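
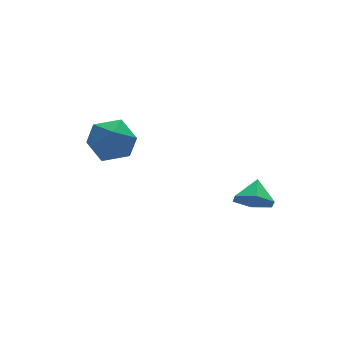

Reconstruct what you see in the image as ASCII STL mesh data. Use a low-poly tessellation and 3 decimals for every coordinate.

solid 
facet normal -0.493 0.832 0.256
outer loop
vertex -2.224 4.074 3.576
vertex -1.972 3.858 4.761
vertex -1.197 4.527 4.08
endloop
endfacet
facet normal -0.204 0.897 -0.392
outer loop
vertex -2.224 4.074 3.576
vertex -1.197 4.527 4.08
vertex -1.166 4.041 2.95
endloop
endfacet
facet normal -0.463 0.375 -0.803
outer loop
vertex -2.224 4.074 3.576
vertex -1.166 4.041 2.95
vertex -1.922 3.07 2.933
endloop
endfacet
facet normal -0.913 -0.014 -0.408
outer loop
vertex -2.224 4.074 3.576
vertex -1.922 3.07 2.933
vertex -2.42 2.957 4.052
endloop
endfacet
facet normal -0.931 0.269 0.247
outer loop
vertex -2.224 4.074 3.576
vertex -2.42 2.957 4.052
vertex -1.972 3.858 4.761
endloop
endfacet
facet normal 0.501 0.800 -0.330
outer loop
vertex -1.166 4.041 2.95
vertex -1.197 4.527 4.08
vertex -0.26 3.803 3.748
endloop
endfacet
facet normal 0.033 0.694 0.719
outer loop
vertex -1.197 4.527 4.08
vertex -1.972 3.858 4.761
vertex -0.758 3.69 4.867
endloop
endfacet
facet normal -0.677 -0.217 0.704
outer loop
vertex -1.972 3.858 4.761
vertex -2.42 2.957 4.052
vertex -1.514 2.719 4.85
endloop
endfacet
facet normal -0.647 -0.674 -0.356
outer loop
vertex -2.42 2.957 4.052
vertex -1.922 3.07 2.933
vertex -1.483 2.233 3.72
endloop
endfacet
facet normal 0.081 -0.045 -0.996
outer loop
vertex -1.922 3.07 2.933
vertex -1.166 4.041 2.95
vertex -0.708 2.902 3.039
endloop
endfacet
facet normal 0.913 0.014 0.408
outer loop
vertex -0.456 2.686 4.224
vertex -0.26 3.803 3.748
vertex -0.758 3.69 4.867
endloop
endfacet
facet normal 0.463 -0.375 0.803
outer loop
vertex -0.456 2.686 4.224
vertex -0.758 3.69 4.867
vertex -1.514 2.719 4.85
endloop
endfacet
facet normal 0.204 -0.897 0.392
outer loop
vertex -0.456 2.686 4.224
vertex -1.514 2.719 4.85
vertex -1.483 2.233 3.72
endloop
endfacet
facet normal 0.493 -0.832 -0.256
outer loop
vertex -0.456 2.686 4.224
vertex -1.483 2.233 3.72
vertex -0.708 2.902 3.039
endloop
endfacet
facet normal 0.931 -0.269 -0.247
outer loop
vertex -0.456 2.686 4.224
vertex -0.708 2.902 3.039
vertex -0.26 3.803 3.748
endloop
endfacet
facet normal 0.647 0.674 0.356
outer loop
vertex -0.758 3.69 4.867
vertex -0.26 3.803 3.748
vertex -1.197 4.527 4.08
endloop
endfacet
facet normal -0.081 0.045 0.996
outer loop
vertex -1.514 2.719 4.85
vertex -0.758 3.69 4.867
vertex -1.972 3.858 4.761
endloop
endfacet
facet normal -0.501 -0.800 0.330
outer loop
vertex -1.483 2.233 3.72
vertex -1.514 2.719 4.85
vertex -2.42 2.957 4.052
endloop
endfacet
facet normal -0.033 -0.694 -0.719
outer loop
vertex -0.708 2.902 3.039
vertex -1.483 2.233 3.72
vertex -1.922 3.07 2.933
endloop
endfacet
facet normal 0.677 0.217 -0.704
outer loop
vertex -0.26 3.803 3.748
vertex -0.708 2.902 3.039
vertex -1.166 4.041 2.95
endloop
endfacet
facet normal -0.460 -0.665 -0.588
outer loop
vertex 3.517 -2.495 2.458
vertex 2.879 -1.836 2.211
vertex 3.676 -1.939 1.705
endloop
endfacet
facet normal 0.980 -0.013 0.198
outer loop
vertex 3.517 -2.495 2.458
vertex 3.676 -1.939 1.705
vertex 3.441 -1.024 2.929
endloop
endfacet
facet normal -0.460 -0.665 -0.589
outer loop
vertex 3.676 -1.939 1.705
vertex 2.879 -1.836 2.211
vertex 3.039 -1.28 1.458
endloop
endfacet
facet normal 0.739 0.600 -0.306
outer loop
vertex 3.676 -1.939 1.705
vertex 3.039 -1.28 1.458
vertex 3.441 -1.024 2.929
endloop
endfacet
facet normal -0.460 -0.665 -0.589
outer loop
vertex 3.039 -1.28 1.458
vertex 2.879 -1.836 2.211
vertex 2.242 -1.176 1.964
endloop
endfacet
facet normal 0.017 0.984 -0.176
outer loop
vertex 3.039 -1.28 1.458
vertex 2.242 -1.176 1.964
vertex 3.441 -1.024 2.929
endloop
endfacet
facet normal -0.460 -0.665 -0.589
outer loop
vertex 2.242 -1.176 1.964
vertex 2.879 -1.836 2.211
vertex 2.082 -1.733 2.718
endloop
endfacet
facet normal -0.466 0.756 0.460
outer loop
vertex 2.242 -1.176 1.964
vertex 2.082 -1.733 2.718
vertex 3.441 -1.024 2.929
endloop
endfacet
facet normal -0.460 -0.666 -0.588
outer loop
vertex 2.082 -1.733 2.718
vertex 2.879 -1.836 2.211
vertex 2.72 -2.392 2.965
endloop
endfacet
facet normal -0.225 0.144 0.964
outer loop
vertex 2.082 -1.733 2.718
vertex 2.72 -2.392 2.965
vertex 3.441 -1.024 2.929
endloop
endfacet
facet normal -0.460 -0.666 -0.588
outer loop
vertex 2.72 -2.392 2.965
vertex 2.879 -1.836 2.211
vertex 3.517 -2.495 2.458
endloop
endfacet
facet normal 0.499 -0.241 0.833
outer loop
vertex 2.72 -2.392 2.965
vertex 3.517 -2.495 2.458
vertex 3.441 -1.024 2.929
endloop
endfacet

endsolid


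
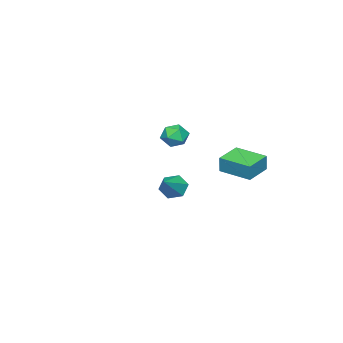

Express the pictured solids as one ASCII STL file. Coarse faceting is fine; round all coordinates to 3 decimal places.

solid 
facet normal -0.357 0.549 0.756
outer loop
vertex -4.267 -3.11 -0.973
vertex -4.283 -3.811 -0.471
vertex -3.578 -3.316 -0.498
endloop
endfacet
facet normal 0.056 0.943 0.328
outer loop
vertex -4.267 -3.11 -0.973
vertex -3.578 -3.316 -0.498
vertex -3.476 -3.04 -1.309
endloop
endfacet
facet normal -0.221 0.918 -0.329
outer loop
vertex -4.267 -3.11 -0.973
vertex -3.476 -3.04 -1.309
vertex -4.119 -3.365 -1.783
endloop
endfacet
facet normal -0.805 0.507 -0.307
outer loop
vertex -4.267 -3.11 -0.973
vertex -4.119 -3.365 -1.783
vertex -4.617 -3.842 -1.265
endloop
endfacet
facet normal -0.889 0.280 0.363
outer loop
vertex -4.267 -3.11 -0.973
vertex -4.617 -3.842 -1.265
vertex -4.283 -3.811 -0.471
endloop
endfacet
facet normal 0.703 0.642 0.307
outer loop
vertex -3.476 -3.04 -1.309
vertex -3.578 -3.316 -0.498
vertex -3.003 -3.698 -1.015
endloop
endfacet
facet normal 0.035 0.004 0.999
outer loop
vertex -3.578 -3.316 -0.498
vertex -4.283 -3.811 -0.471
vertex -3.501 -4.175 -0.497
endloop
endfacet
facet normal -0.826 -0.431 0.364
outer loop
vertex -4.283 -3.811 -0.471
vertex -4.617 -3.842 -1.265
vertex -4.144 -4.5 -0.971
endloop
endfacet
facet normal -0.690 -0.063 -0.721
outer loop
vertex -4.617 -3.842 -1.265
vertex -4.119 -3.365 -1.783
vertex -4.042 -4.224 -1.782
endloop
endfacet
facet normal 0.255 0.601 -0.758
outer loop
vertex -4.119 -3.365 -1.783
vertex -3.476 -3.04 -1.309
vertex -3.337 -3.729 -1.809
endloop
endfacet
facet normal 0.805 -0.507 0.307
outer loop
vertex -3.353 -4.43 -1.307
vertex -3.003 -3.698 -1.015
vertex -3.501 -4.175 -0.497
endloop
endfacet
facet normal 0.221 -0.918 0.329
outer loop
vertex -3.353 -4.43 -1.307
vertex -3.501 -4.175 -0.497
vertex -4.144 -4.5 -0.971
endloop
endfacet
facet normal -0.056 -0.943 -0.328
outer loop
vertex -3.353 -4.43 -1.307
vertex -4.144 -4.5 -0.971
vertex -4.042 -4.224 -1.782
endloop
endfacet
facet normal 0.357 -0.549 -0.756
outer loop
vertex -3.353 -4.43 -1.307
vertex -4.042 -4.224 -1.782
vertex -3.337 -3.729 -1.809
endloop
endfacet
facet normal 0.889 -0.280 -0.363
outer loop
vertex -3.353 -4.43 -1.307
vertex -3.337 -3.729 -1.809
vertex -3.003 -3.698 -1.015
endloop
endfacet
facet normal 0.690 0.063 0.721
outer loop
vertex -3.501 -4.175 -0.497
vertex -3.003 -3.698 -1.015
vertex -3.578 -3.316 -0.498
endloop
endfacet
facet normal -0.255 -0.601 0.758
outer loop
vertex -4.144 -4.5 -0.971
vertex -3.501 -4.175 -0.497
vertex -4.283 -3.811 -0.471
endloop
endfacet
facet normal -0.703 -0.642 -0.307
outer loop
vertex -4.042 -4.224 -1.782
vertex -4.144 -4.5 -0.971
vertex -4.617 -3.842 -1.265
endloop
endfacet
facet normal -0.035 -0.004 -0.999
outer loop
vertex -3.337 -3.729 -1.809
vertex -4.042 -4.224 -1.782
vertex -4.119 -3.365 -1.783
endloop
endfacet
facet normal 0.826 0.431 -0.364
outer loop
vertex -3.003 -3.698 -1.015
vertex -3.337 -3.729 -1.809
vertex -3.476 -3.04 -1.309
endloop
endfacet
facet normal -0.815 -0.195 -0.545
outer loop
vertex 2.995 0.245 -2.279
vertex 2.549 0.293 -1.629
vertex 2.685 0.939 -2.063
endloop
endfacet
facet normal 0.697 0.478 -0.535
outer loop
vertex 2.995 0.245 -2.279
vertex 2.685 0.939 -2.063
vertex 3.951 0.627 -0.691
endloop
endfacet
facet normal -0.816 -0.194 -0.545
outer loop
vertex 2.685 0.939 -2.063
vertex 2.549 0.293 -1.629
vertex 2.239 0.987 -1.412
endloop
endfacet
facet normal 0.184 0.981 0.054
outer loop
vertex 2.685 0.939 -2.063
vertex 2.239 0.987 -1.412
vertex 3.951 0.627 -0.691
endloop
endfacet
facet normal -0.816 -0.194 -0.545
outer loop
vertex 2.239 0.987 -1.412
vertex 2.549 0.293 -1.629
vertex 2.103 0.341 -0.978
endloop
endfacet
facet normal -0.212 0.575 0.790
outer loop
vertex 2.239 0.987 -1.412
vertex 2.103 0.341 -0.978
vertex 3.951 0.627 -0.691
endloop
endfacet
facet normal -0.816 -0.193 -0.545
outer loop
vertex 2.103 0.341 -0.978
vertex 2.549 0.293 -1.629
vertex 2.412 -0.353 -1.195
endloop
endfacet
facet normal -0.094 -0.335 0.938
outer loop
vertex 2.103 0.341 -0.978
vertex 2.412 -0.353 -1.195
vertex 3.951 0.627 -0.691
endloop
endfacet
facet normal -0.816 -0.193 -0.545
outer loop
vertex 2.412 -0.353 -1.195
vertex 2.549 0.293 -1.629
vertex 2.858 -0.401 -1.845
endloop
endfacet
facet normal 0.419 -0.838 0.349
outer loop
vertex 2.412 -0.353 -1.195
vertex 2.858 -0.401 -1.845
vertex 3.951 0.627 -0.691
endloop
endfacet
facet normal -0.816 -0.193 -0.545
outer loop
vertex 2.858 -0.401 -1.845
vertex 2.549 0.293 -1.629
vertex 2.995 0.245 -2.279
endloop
endfacet
facet normal 0.815 -0.432 -0.386
outer loop
vertex 2.858 -0.401 -1.845
vertex 2.995 0.245 -2.279
vertex 3.951 0.627 -0.691
endloop
endfacet
facet normal -0.987 0.056 0.154
outer loop
vertex -4.572 -0.355 -1.527
vertex -4.49 1.566 -1.694
vertex -4.738 -0.438 -2.56
endloop
endfacet
facet normal -0.042 -0.995 0.087
outer loop
vertex -3.17 -0.526 -2.806
vertex -4.572 -0.355 -1.527
vertex -4.738 -0.438 -2.56
endloop
endfacet
facet normal -0.986 0.055 0.155
outer loop
vertex -4.738 -0.438 -2.56
vertex -4.49 1.566 -1.694
vertex -4.657 1.483 -2.728
endloop
endfacet
facet normal -0.159 -0.079 -0.984
outer loop
vertex -4.657 1.483 -2.728
vertex -3.17 -0.526 -2.806
vertex -4.738 -0.438 -2.56
endloop
endfacet
facet normal 0.159 0.079 0.984
outer loop
vertex -4.572 -0.355 -1.527
vertex -2.922 1.478 -1.94
vertex -4.49 1.566 -1.694
endloop
endfacet
facet normal -0.042 -0.995 0.087
outer loop
vertex -3.003 -0.443 -1.772
vertex -4.572 -0.355 -1.527
vertex -3.17 -0.526 -2.806
endloop
endfacet
facet normal 0.158 0.079 0.984
outer loop
vertex -3.003 -0.443 -1.772
vertex -2.922 1.478 -1.94
vertex -4.572 -0.355 -1.527
endloop
endfacet
facet normal 0.042 0.995 -0.087
outer loop
vertex -4.49 1.566 -1.694
vertex -2.922 1.478 -1.94
vertex -4.657 1.483 -2.728
endloop
endfacet
facet normal -0.158 -0.079 -0.984
outer loop
vertex -3.088 1.395 -2.973
vertex -3.17 -0.526 -2.806
vertex -4.657 1.483 -2.728
endloop
endfacet
facet normal 0.042 0.995 -0.087
outer loop
vertex -4.657 1.483 -2.728
vertex -2.922 1.478 -1.94
vertex -3.088 1.395 -2.973
endloop
endfacet
facet normal 0.986 -0.056 -0.155
outer loop
vertex -3.088 1.395 -2.973
vertex -3.003 -0.443 -1.772
vertex -3.17 -0.526 -2.806
endloop
endfacet
facet normal 0.987 -0.055 -0.154
outer loop
vertex -2.922 1.478 -1.94
vertex -3.003 -0.443 -1.772
vertex -3.088 1.395 -2.973
endloop
endfacet

endsolid


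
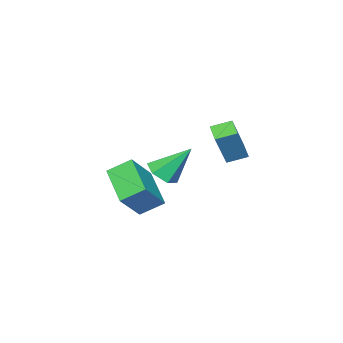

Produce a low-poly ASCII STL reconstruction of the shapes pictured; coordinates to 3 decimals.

solid 
facet normal -0.655 0.684 0.321
outer loop
vertex 3.359 1.634 4.328
vertex 3.91 2.332 3.967
vertex 2.481 1.524 2.772
endloop
endfacet
facet normal -0.575 -0.727 0.376
outer loop
vertex 3.09 0.888 2.473
vertex 3.359 1.634 4.328
vertex 2.481 1.524 2.772
endloop
endfacet
facet normal -0.655 0.684 0.321
outer loop
vertex 2.481 1.524 2.772
vertex 3.91 2.332 3.967
vertex 3.032 2.222 2.411
endloop
endfacet
facet normal -0.491 -0.062 -0.869
outer loop
vertex 3.032 2.222 2.411
vertex 3.09 0.888 2.473
vertex 2.481 1.524 2.772
endloop
endfacet
facet normal 0.491 0.062 0.869
outer loop
vertex 3.359 1.634 4.328
vertex 4.519 1.696 3.668
vertex 3.91 2.332 3.967
endloop
endfacet
facet normal -0.575 -0.727 0.376
outer loop
vertex 3.968 0.998 4.029
vertex 3.359 1.634 4.328
vertex 3.09 0.888 2.473
endloop
endfacet
facet normal 0.491 0.062 0.869
outer loop
vertex 3.968 0.998 4.029
vertex 4.519 1.696 3.668
vertex 3.359 1.634 4.328
endloop
endfacet
facet normal 0.575 0.727 -0.376
outer loop
vertex 3.91 2.332 3.967
vertex 4.519 1.696 3.668
vertex 3.032 2.222 2.411
endloop
endfacet
facet normal -0.491 -0.062 -0.869
outer loop
vertex 3.641 1.586 2.112
vertex 3.09 0.888 2.473
vertex 3.032 2.222 2.411
endloop
endfacet
facet normal 0.575 0.727 -0.376
outer loop
vertex 3.032 2.222 2.411
vertex 4.519 1.696 3.668
vertex 3.641 1.586 2.112
endloop
endfacet
facet normal 0.655 -0.684 -0.321
outer loop
vertex 3.641 1.586 2.112
vertex 3.968 0.998 4.029
vertex 3.09 0.888 2.473
endloop
endfacet
facet normal 0.655 -0.684 -0.321
outer loop
vertex 4.519 1.696 3.668
vertex 3.968 0.998 4.029
vertex 3.641 1.586 2.112
endloop
endfacet
facet normal -0.451 -0.754 0.477
outer loop
vertex 4.049 -4.453 0.188
vertex 3.385 -3.632 0.858
vertex 2.808 -4.472 -1.017
endloop
endfacet
facet normal 0.531 -0.656 -0.536
outer loop
vertex 3.755 -2.888 -2.018
vertex 4.049 -4.453 0.188
vertex 2.808 -4.472 -1.017
endloop
endfacet
facet normal -0.451 -0.755 0.477
outer loop
vertex 2.808 -4.472 -1.017
vertex 3.385 -3.632 0.858
vertex 2.144 -3.652 -0.347
endloop
endfacet
facet normal -0.717 -0.011 -0.697
outer loop
vertex 2.144 -3.652 -0.347
vertex 3.755 -2.888 -2.018
vertex 2.808 -4.472 -1.017
endloop
endfacet
facet normal 0.717 0.011 0.697
outer loop
vertex 4.049 -4.453 0.188
vertex 4.332 -2.048 -0.143
vertex 3.385 -3.632 0.858
endloop
endfacet
facet normal 0.531 -0.656 -0.536
outer loop
vertex 4.996 -2.868 -0.813
vertex 4.049 -4.453 0.188
vertex 3.755 -2.888 -2.018
endloop
endfacet
facet normal 0.717 0.011 0.697
outer loop
vertex 4.996 -2.868 -0.813
vertex 4.332 -2.048 -0.143
vertex 4.049 -4.453 0.188
endloop
endfacet
facet normal -0.531 0.656 0.536
outer loop
vertex 3.385 -3.632 0.858
vertex 4.332 -2.048 -0.143
vertex 2.144 -3.652 -0.347
endloop
endfacet
facet normal -0.717 -0.011 -0.697
outer loop
vertex 3.091 -2.067 -1.348
vertex 3.755 -2.888 -2.018
vertex 2.144 -3.652 -0.347
endloop
endfacet
facet normal -0.531 0.656 0.536
outer loop
vertex 2.144 -3.652 -0.347
vertex 4.332 -2.048 -0.143
vertex 3.091 -2.067 -1.348
endloop
endfacet
facet normal 0.451 0.754 -0.477
outer loop
vertex 3.091 -2.067 -1.348
vertex 4.996 -2.868 -0.813
vertex 3.755 -2.888 -2.018
endloop
endfacet
facet normal 0.451 0.755 -0.476
outer loop
vertex 4.332 -2.048 -0.143
vertex 4.996 -2.868 -0.813
vertex 3.091 -2.067 -1.348
endloop
endfacet
facet normal 0.345 -0.538 -0.769
outer loop
vertex 3.662 -1.446 0.17
vertex 3.247 -2.089 0.434
vertex 2.903 -1.57 -0.084
endloop
endfacet
facet normal -0.072 0.964 -0.256
outer loop
vertex 3.662 -1.446 0.17
vertex 2.903 -1.57 -0.084
vertex 2.593 -1.071 1.886
endloop
endfacet
facet normal 0.345 -0.538 -0.769
outer loop
vertex 2.903 -1.57 -0.084
vertex 3.247 -2.089 0.434
vertex 2.488 -2.213 0.18
endloop
endfacet
facet normal -0.857 0.451 -0.249
outer loop
vertex 2.903 -1.57 -0.084
vertex 2.488 -2.213 0.18
vertex 2.593 -1.071 1.886
endloop
endfacet
facet normal 0.345 -0.539 -0.768
outer loop
vertex 2.488 -2.213 0.18
vertex 3.247 -2.089 0.434
vertex 2.831 -2.732 0.698
endloop
endfacet
facet normal -0.905 -0.325 0.273
outer loop
vertex 2.488 -2.213 0.18
vertex 2.831 -2.732 0.698
vertex 2.593 -1.071 1.886
endloop
endfacet
facet normal 0.345 -0.539 -0.768
outer loop
vertex 2.831 -2.732 0.698
vertex 3.247 -2.089 0.434
vertex 3.59 -2.608 0.952
endloop
endfacet
facet normal -0.168 -0.589 0.790
outer loop
vertex 2.831 -2.732 0.698
vertex 3.59 -2.608 0.952
vertex 2.593 -1.071 1.886
endloop
endfacet
facet normal 0.345 -0.539 -0.768
outer loop
vertex 3.59 -2.608 0.952
vertex 3.247 -2.089 0.434
vertex 4.006 -1.965 0.688
endloop
endfacet
facet normal 0.616 -0.077 0.784
outer loop
vertex 3.59 -2.608 0.952
vertex 4.006 -1.965 0.688
vertex 2.593 -1.071 1.886
endloop
endfacet
facet normal 0.345 -0.538 -0.769
outer loop
vertex 4.006 -1.965 0.688
vertex 3.247 -2.089 0.434
vertex 3.662 -1.446 0.17
endloop
endfacet
facet normal 0.664 0.701 0.261
outer loop
vertex 4.006 -1.965 0.688
vertex 3.662 -1.446 0.17
vertex 2.593 -1.071 1.886
endloop
endfacet

endsolid


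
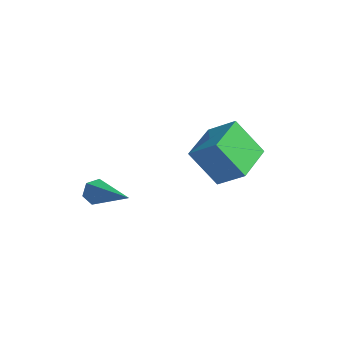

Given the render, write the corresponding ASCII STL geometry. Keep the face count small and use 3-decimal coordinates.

solid 
facet normal -0.792 -0.144 -0.593
outer loop
vertex 2.977 -1.696 2.105
vertex 2.519 0.023 2.299
vertex 3.952 -1.278 0.701
endloop
endfacet
facet normal 0.256 -0.961 -0.108
outer loop
vertex 5.021 -1.083 1.501
vertex 2.977 -1.696 2.105
vertex 3.952 -1.278 0.701
endloop
endfacet
facet normal -0.792 -0.144 -0.593
outer loop
vertex 3.952 -1.278 0.701
vertex 2.519 0.023 2.299
vertex 3.494 0.442 0.895
endloop
endfacet
facet normal 0.554 0.237 -0.798
outer loop
vertex 3.494 0.442 0.895
vertex 5.021 -1.083 1.501
vertex 3.952 -1.278 0.701
endloop
endfacet
facet normal -0.554 -0.238 0.798
outer loop
vertex 2.977 -1.696 2.105
vertex 3.588 0.218 3.099
vertex 2.519 0.023 2.299
endloop
endfacet
facet normal 0.256 -0.961 -0.109
outer loop
vertex 4.046 -1.502 2.905
vertex 2.977 -1.696 2.105
vertex 5.021 -1.083 1.501
endloop
endfacet
facet normal -0.554 -0.238 0.798
outer loop
vertex 4.046 -1.502 2.905
vertex 3.588 0.218 3.099
vertex 2.977 -1.696 2.105
endloop
endfacet
facet normal -0.256 0.960 0.109
outer loop
vertex 2.519 0.023 2.299
vertex 3.588 0.218 3.099
vertex 3.494 0.442 0.895
endloop
endfacet
facet normal 0.554 0.238 -0.798
outer loop
vertex 4.563 0.636 1.695
vertex 5.021 -1.083 1.501
vertex 3.494 0.442 0.895
endloop
endfacet
facet normal -0.256 0.961 0.109
outer loop
vertex 3.494 0.442 0.895
vertex 3.588 0.218 3.099
vertex 4.563 0.636 1.695
endloop
endfacet
facet normal 0.792 0.144 0.593
outer loop
vertex 4.563 0.636 1.695
vertex 4.046 -1.502 2.905
vertex 5.021 -1.083 1.501
endloop
endfacet
facet normal 0.792 0.144 0.593
outer loop
vertex 3.588 0.218 3.099
vertex 4.046 -1.502 2.905
vertex 4.563 0.636 1.695
endloop
endfacet
facet normal -0.910 0.203 -0.361
outer loop
vertex -0.483 -2.217 -1.606
vertex -0.727 -2.448 -1.121
vertex -0.592 -1.874 -1.138
endloop
endfacet
facet normal 0.570 0.720 -0.395
outer loop
vertex -0.483 -2.217 -1.606
vertex -0.592 -1.874 -1.138
vertex 1.247 -2.892 -0.339
endloop
endfacet
facet normal -0.910 0.203 -0.361
outer loop
vertex -0.592 -1.874 -1.138
vertex -0.727 -2.448 -1.121
vertex -0.836 -2.106 -0.653
endloop
endfacet
facet normal 0.234 0.826 0.513
outer loop
vertex -0.592 -1.874 -1.138
vertex -0.836 -2.106 -0.653
vertex 1.247 -2.892 -0.339
endloop
endfacet
facet normal -0.910 0.204 -0.361
outer loop
vertex -0.836 -2.106 -0.653
vertex -0.727 -2.448 -1.121
vertex -0.971 -2.68 -0.637
endloop
endfacet
facet normal -0.128 0.058 0.990
outer loop
vertex -0.836 -2.106 -0.653
vertex -0.971 -2.68 -0.637
vertex 1.247 -2.892 -0.339
endloop
endfacet
facet normal -0.910 0.206 -0.360
outer loop
vertex -0.971 -2.68 -0.637
vertex -0.727 -2.448 -1.121
vertex -0.863 -3.022 -1.105
endloop
endfacet
facet normal -0.153 -0.814 0.560
outer loop
vertex -0.971 -2.68 -0.637
vertex -0.863 -3.022 -1.105
vertex 1.247 -2.892 -0.339
endloop
endfacet
facet normal -0.910 0.206 -0.361
outer loop
vertex -0.863 -3.022 -1.105
vertex -0.727 -2.448 -1.121
vertex -0.619 -2.791 -1.589
endloop
endfacet
facet normal 0.183 -0.920 -0.347
outer loop
vertex -0.863 -3.022 -1.105
vertex -0.619 -2.791 -1.589
vertex 1.247 -2.892 -0.339
endloop
endfacet
facet normal -0.910 0.205 -0.360
outer loop
vertex -0.619 -2.791 -1.589
vertex -0.727 -2.448 -1.121
vertex -0.483 -2.217 -1.606
endloop
endfacet
facet normal 0.544 -0.153 -0.825
outer loop
vertex -0.619 -2.791 -1.589
vertex -0.483 -2.217 -1.606
vertex 1.247 -2.892 -0.339
endloop
endfacet

endsolid


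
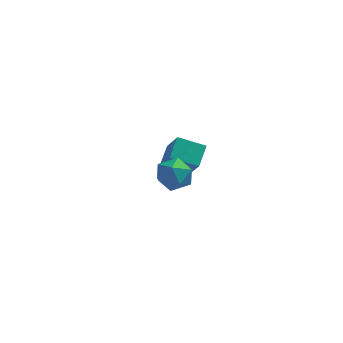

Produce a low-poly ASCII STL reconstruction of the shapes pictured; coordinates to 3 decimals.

solid 
facet normal -0.531 0.644 -0.550
outer loop
vertex -1.432 -2.109 1.02
vertex -2.349 -2.558 1.38
vertex -1.904 -1.731 1.919
endloop
endfacet
facet normal 0.088 0.934 -0.346
outer loop
vertex -1.432 -2.109 1.02
vertex -1.904 -1.731 1.919
vertex -0.828 -1.847 1.88
endloop
endfacet
facet normal 0.616 0.521 -0.591
outer loop
vertex -1.432 -2.109 1.02
vertex -0.828 -1.847 1.88
vertex -0.608 -2.746 1.317
endloop
endfacet
facet normal 0.322 -0.025 -0.947
outer loop
vertex -1.432 -2.109 1.02
vertex -0.608 -2.746 1.317
vertex -1.549 -3.186 1.009
endloop
endfacet
facet normal -0.387 0.051 -0.921
outer loop
vertex -1.432 -2.109 1.02
vertex -1.549 -3.186 1.009
vertex -2.349 -2.558 1.38
endloop
endfacet
facet normal 0.113 0.924 0.366
outer loop
vertex -0.828 -1.847 1.88
vertex -1.904 -1.731 1.919
vertex -1.371 -2.134 2.771
endloop
endfacet
facet normal -0.890 0.455 0.037
outer loop
vertex -1.904 -1.731 1.919
vertex -2.349 -2.558 1.38
vertex -2.312 -2.574 2.463
endloop
endfacet
facet normal -0.656 -0.504 -0.562
outer loop
vertex -2.349 -2.558 1.38
vertex -1.549 -3.186 1.009
vertex -2.092 -3.473 1.9
endloop
endfacet
facet normal 0.491 -0.628 -0.604
outer loop
vertex -1.549 -3.186 1.009
vertex -0.608 -2.746 1.317
vertex -1.016 -3.589 1.861
endloop
endfacet
facet normal 0.967 0.255 -0.029
outer loop
vertex -0.608 -2.746 1.317
vertex -0.828 -1.847 1.88
vertex -0.571 -2.762 2.4
endloop
endfacet
facet normal -0.322 0.025 0.947
outer loop
vertex -1.488 -3.211 2.76
vertex -1.371 -2.134 2.771
vertex -2.312 -2.574 2.463
endloop
endfacet
facet normal -0.616 -0.521 0.591
outer loop
vertex -1.488 -3.211 2.76
vertex -2.312 -2.574 2.463
vertex -2.092 -3.473 1.9
endloop
endfacet
facet normal -0.088 -0.934 0.346
outer loop
vertex -1.488 -3.211 2.76
vertex -2.092 -3.473 1.9
vertex -1.016 -3.589 1.861
endloop
endfacet
facet normal 0.531 -0.644 0.550
outer loop
vertex -1.488 -3.211 2.76
vertex -1.016 -3.589 1.861
vertex -0.571 -2.762 2.4
endloop
endfacet
facet normal 0.387 -0.051 0.921
outer loop
vertex -1.488 -3.211 2.76
vertex -0.571 -2.762 2.4
vertex -1.371 -2.134 2.771
endloop
endfacet
facet normal -0.491 0.628 0.604
outer loop
vertex -2.312 -2.574 2.463
vertex -1.371 -2.134 2.771
vertex -1.904 -1.731 1.919
endloop
endfacet
facet normal -0.967 -0.255 0.029
outer loop
vertex -2.092 -3.473 1.9
vertex -2.312 -2.574 2.463
vertex -2.349 -2.558 1.38
endloop
endfacet
facet normal -0.113 -0.924 -0.366
outer loop
vertex -1.016 -3.589 1.861
vertex -2.092 -3.473 1.9
vertex -1.549 -3.186 1.009
endloop
endfacet
facet normal 0.890 -0.455 -0.037
outer loop
vertex -0.571 -2.762 2.4
vertex -1.016 -3.589 1.861
vertex -0.608 -2.746 1.317
endloop
endfacet
facet normal 0.656 0.504 0.562
outer loop
vertex -1.371 -2.134 2.771
vertex -0.571 -2.762 2.4
vertex -0.828 -1.847 1.88
endloop
endfacet
facet normal -0.366 0.556 -0.746
outer loop
vertex -3.501 3.663 -2.172
vertex -3.325 4.874 -1.357
vertex -1.97 3.851 -2.783
endloop
endfacet
facet normal -0.120 -0.824 -0.554
outer loop
vertex -1.175 2.646 -1.163
vertex -3.501 3.663 -2.172
vertex -1.97 3.851 -2.783
endloop
endfacet
facet normal -0.366 0.555 -0.747
outer loop
vertex -1.97 3.851 -2.783
vertex -3.325 4.874 -1.357
vertex -1.793 5.062 -1.969
endloop
endfacet
facet normal 0.923 0.113 -0.369
outer loop
vertex -1.793 5.062 -1.969
vertex -1.175 2.646 -1.163
vertex -1.97 3.851 -2.783
endloop
endfacet
facet normal -0.923 -0.114 0.368
outer loop
vertex -3.501 3.663 -2.172
vertex -2.53 3.669 0.263
vertex -3.325 4.874 -1.357
endloop
endfacet
facet normal -0.120 -0.824 -0.554
outer loop
vertex -2.707 2.458 -0.551
vertex -3.501 3.663 -2.172
vertex -1.175 2.646 -1.163
endloop
endfacet
facet normal -0.923 -0.113 0.368
outer loop
vertex -2.707 2.458 -0.551
vertex -2.53 3.669 0.263
vertex -3.501 3.663 -2.172
endloop
endfacet
facet normal 0.120 0.824 0.554
outer loop
vertex -3.325 4.874 -1.357
vertex -2.53 3.669 0.263
vertex -1.793 5.062 -1.969
endloop
endfacet
facet normal 0.923 0.113 -0.368
outer loop
vertex -0.999 3.857 -0.348
vertex -1.175 2.646 -1.163
vertex -1.793 5.062 -1.969
endloop
endfacet
facet normal 0.120 0.824 0.554
outer loop
vertex -1.793 5.062 -1.969
vertex -2.53 3.669 0.263
vertex -0.999 3.857 -0.348
endloop
endfacet
facet normal 0.366 -0.556 0.746
outer loop
vertex -0.999 3.857 -0.348
vertex -2.707 2.458 -0.551
vertex -1.175 2.646 -1.163
endloop
endfacet
facet normal 0.366 -0.555 0.747
outer loop
vertex -2.53 3.669 0.263
vertex -2.707 2.458 -0.551
vertex -0.999 3.857 -0.348
endloop
endfacet

endsolid


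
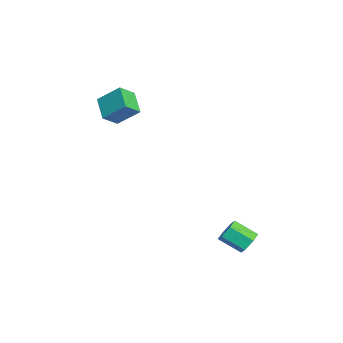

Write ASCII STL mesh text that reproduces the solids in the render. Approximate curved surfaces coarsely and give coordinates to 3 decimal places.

solid 
facet normal -0.865 -0.109 0.490
outer loop
vertex -3.472 -2.564 3.702
vertex -3.097 -1.55 4.591
vertex -3.913 -1.856 3.081
endloop
endfacet
facet normal -0.268 -0.724 -0.635
outer loop
vertex -2.763 -1.71 2.429
vertex -3.472 -2.564 3.702
vertex -3.913 -1.856 3.081
endloop
endfacet
facet normal -0.865 -0.109 0.490
outer loop
vertex -3.913 -1.856 3.081
vertex -3.097 -1.55 4.591
vertex -3.538 -0.842 3.97
endloop
endfacet
facet normal -0.425 0.681 -0.597
outer loop
vertex -3.538 -0.842 3.97
vertex -2.763 -1.71 2.429
vertex -3.913 -1.856 3.081
endloop
endfacet
facet normal 0.425 -0.681 0.597
outer loop
vertex -3.472 -2.564 3.702
vertex -1.947 -1.404 3.939
vertex -3.097 -1.55 4.591
endloop
endfacet
facet normal -0.268 -0.724 -0.635
outer loop
vertex -2.322 -2.418 3.05
vertex -3.472 -2.564 3.702
vertex -2.763 -1.71 2.429
endloop
endfacet
facet normal 0.425 -0.681 0.597
outer loop
vertex -2.322 -2.418 3.05
vertex -1.947 -1.404 3.939
vertex -3.472 -2.564 3.702
endloop
endfacet
facet normal 0.268 0.724 0.635
outer loop
vertex -3.097 -1.55 4.591
vertex -1.947 -1.404 3.939
vertex -3.538 -0.842 3.97
endloop
endfacet
facet normal -0.425 0.681 -0.597
outer loop
vertex -2.388 -0.696 3.318
vertex -2.763 -1.71 2.429
vertex -3.538 -0.842 3.97
endloop
endfacet
facet normal 0.268 0.724 0.635
outer loop
vertex -3.538 -0.842 3.97
vertex -1.947 -1.404 3.939
vertex -2.388 -0.696 3.318
endloop
endfacet
facet normal 0.865 0.109 -0.490
outer loop
vertex -2.388 -0.696 3.318
vertex -2.322 -2.418 3.05
vertex -2.763 -1.71 2.429
endloop
endfacet
facet normal 0.865 0.109 -0.490
outer loop
vertex -1.947 -1.404 3.939
vertex -2.322 -2.418 3.05
vertex -2.388 -0.696 3.318
endloop
endfacet
facet normal 0.358 0.770 -0.528
outer loop
vertex 3.46 3.592 -1.935
vertex 3.014 3.501 -2.37
vertex 2.905 3.886 -1.883
endloop
endfacet
facet normal 0.310 0.435 0.845
outer loop
vertex 3.46 3.592 -1.935
vertex 2.905 3.886 -1.883
vertex 3.013 2.629 -1.275
endloop
endfacet
facet normal 0.310 0.435 0.845
outer loop
vertex 3.013 2.629 -1.275
vertex 2.905 3.886 -1.883
vertex 2.458 2.923 -1.223
endloop
endfacet
facet normal -0.358 -0.770 0.528
outer loop
vertex 3.013 2.629 -1.275
vertex 2.458 2.923 -1.223
vertex 2.566 2.539 -1.71
endloop
endfacet
facet normal 0.357 0.770 -0.529
outer loop
vertex 2.905 3.886 -1.883
vertex 3.014 3.501 -2.37
vertex 2.459 3.795 -2.317
endloop
endfacet
facet normal -0.608 0.621 0.495
outer loop
vertex 2.905 3.886 -1.883
vertex 2.459 3.795 -2.317
vertex 2.458 2.923 -1.223
endloop
endfacet
facet normal -0.608 0.621 0.495
outer loop
vertex 2.458 2.923 -1.223
vertex 2.459 3.795 -2.317
vertex 2.011 2.832 -1.658
endloop
endfacet
facet normal -0.357 -0.770 0.528
outer loop
vertex 2.458 2.923 -1.223
vertex 2.011 2.832 -1.658
vertex 2.566 2.539 -1.71
endloop
endfacet
facet normal 0.358 0.771 -0.527
outer loop
vertex 2.459 3.795 -2.317
vertex 3.014 3.501 -2.37
vertex 2.567 3.411 -2.805
endloop
endfacet
facet normal -0.918 0.187 -0.350
outer loop
vertex 2.459 3.795 -2.317
vertex 2.567 3.411 -2.805
vertex 2.011 2.832 -1.658
endloop
endfacet
facet normal -0.918 0.185 -0.351
outer loop
vertex 2.011 2.832 -1.658
vertex 2.567 3.411 -2.805
vertex 2.12 2.448 -2.145
endloop
endfacet
facet normal -0.357 -0.771 0.528
outer loop
vertex 2.011 2.832 -1.658
vertex 2.12 2.448 -2.145
vertex 2.566 2.539 -1.71
endloop
endfacet
facet normal 0.358 0.770 -0.528
outer loop
vertex 2.567 3.411 -2.805
vertex 3.014 3.501 -2.37
vertex 3.122 3.117 -2.857
endloop
endfacet
facet normal -0.310 -0.435 -0.845
outer loop
vertex 2.567 3.411 -2.805
vertex 3.122 3.117 -2.857
vertex 2.12 2.448 -2.145
endloop
endfacet
facet normal -0.310 -0.435 -0.845
outer loop
vertex 2.12 2.448 -2.145
vertex 3.122 3.117 -2.857
vertex 2.675 2.154 -2.197
endloop
endfacet
facet normal -0.358 -0.770 0.528
outer loop
vertex 2.12 2.448 -2.145
vertex 2.675 2.154 -2.197
vertex 2.566 2.539 -1.71
endloop
endfacet
facet normal 0.357 0.770 -0.528
outer loop
vertex 3.122 3.117 -2.857
vertex 3.014 3.501 -2.37
vertex 3.569 3.208 -2.422
endloop
endfacet
facet normal 0.608 -0.621 -0.495
outer loop
vertex 3.122 3.117 -2.857
vertex 3.569 3.208 -2.422
vertex 2.675 2.154 -2.197
endloop
endfacet
facet normal 0.608 -0.621 -0.494
outer loop
vertex 2.675 2.154 -2.197
vertex 3.569 3.208 -2.422
vertex 3.121 2.245 -1.763
endloop
endfacet
facet normal -0.357 -0.770 0.529
outer loop
vertex 2.675 2.154 -2.197
vertex 3.121 2.245 -1.763
vertex 2.566 2.539 -1.71
endloop
endfacet
facet normal 0.357 0.771 -0.528
outer loop
vertex 3.569 3.208 -2.422
vertex 3.014 3.501 -2.37
vertex 3.46 3.592 -1.935
endloop
endfacet
facet normal 0.917 -0.186 0.352
outer loop
vertex 3.569 3.208 -2.422
vertex 3.46 3.592 -1.935
vertex 3.121 2.245 -1.763
endloop
endfacet
facet normal 0.918 -0.186 0.350
outer loop
vertex 3.121 2.245 -1.763
vertex 3.46 3.592 -1.935
vertex 3.013 2.629 -1.275
endloop
endfacet
facet normal -0.358 -0.771 0.527
outer loop
vertex 3.121 2.245 -1.763
vertex 3.013 2.629 -1.275
vertex 2.566 2.539 -1.71
endloop
endfacet

endsolid


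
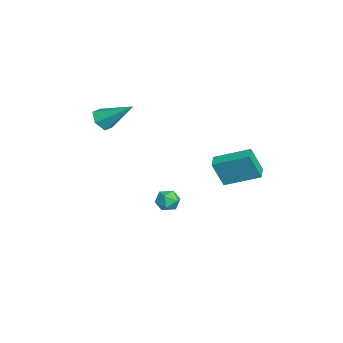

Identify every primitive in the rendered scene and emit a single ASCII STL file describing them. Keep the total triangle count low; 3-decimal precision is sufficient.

solid 
facet normal -0.298 -0.745 -0.597
outer loop
vertex -2.359 -4.507 1.459
vertex -3.053 -4.129 1.333
vertex -2.43 -3.992 0.851
endloop
endfacet
facet normal 0.996 0.062 -0.064
outer loop
vertex -2.359 -4.507 1.459
vertex -2.43 -3.992 0.851
vertex -2.407 -2.511 2.627
endloop
endfacet
facet normal -0.297 -0.746 -0.596
outer loop
vertex -2.43 -3.992 0.851
vertex -3.053 -4.129 1.333
vertex -3.124 -3.615 0.725
endloop
endfacet
facet normal 0.470 0.675 -0.569
outer loop
vertex -2.43 -3.992 0.851
vertex -3.124 -3.615 0.725
vertex -2.407 -2.511 2.627
endloop
endfacet
facet normal -0.298 -0.746 -0.596
outer loop
vertex -3.124 -3.615 0.725
vertex -3.053 -4.129 1.333
vertex -3.747 -3.752 1.208
endloop
endfacet
facet normal -0.435 0.840 -0.323
outer loop
vertex -3.124 -3.615 0.725
vertex -3.747 -3.752 1.208
vertex -2.407 -2.511 2.627
endloop
endfacet
facet normal -0.298 -0.746 -0.596
outer loop
vertex -3.747 -3.752 1.208
vertex -3.053 -4.129 1.333
vertex -3.676 -4.266 1.816
endloop
endfacet
facet normal -0.815 0.392 0.427
outer loop
vertex -3.747 -3.752 1.208
vertex -3.676 -4.266 1.816
vertex -2.407 -2.511 2.627
endloop
endfacet
facet normal -0.298 -0.746 -0.596
outer loop
vertex -3.676 -4.266 1.816
vertex -3.053 -4.129 1.333
vertex -2.982 -4.644 1.942
endloop
endfacet
facet normal -0.289 -0.221 0.931
outer loop
vertex -3.676 -4.266 1.816
vertex -2.982 -4.644 1.942
vertex -2.407 -2.511 2.627
endloop
endfacet
facet normal -0.298 -0.746 -0.596
outer loop
vertex -2.982 -4.644 1.942
vertex -3.053 -4.129 1.333
vertex -2.359 -4.507 1.459
endloop
endfacet
facet normal 0.617 -0.386 0.686
outer loop
vertex -2.982 -4.644 1.942
vertex -2.359 -4.507 1.459
vertex -2.407 -2.511 2.627
endloop
endfacet
facet normal -0.667 -0.018 0.744
outer loop
vertex -2.121 -0.654 -3.788
vertex -1.701 -1.168 -3.424
vertex -1.585 -0.43 -3.302
endloop
endfacet
facet normal -0.652 0.623 0.432
outer loop
vertex -2.121 -0.654 -3.788
vertex -1.585 -0.43 -3.302
vertex -1.674 -0.067 -3.96
endloop
endfacet
facet normal -0.803 0.535 -0.261
outer loop
vertex -2.121 -0.654 -3.788
vertex -1.674 -0.067 -3.96
vertex -1.845 -0.581 -4.489
endloop
endfacet
facet normal -0.912 -0.162 -0.376
outer loop
vertex -2.121 -0.654 -3.788
vertex -1.845 -0.581 -4.489
vertex -1.861 -1.261 -4.158
endloop
endfacet
facet normal -0.828 -0.504 0.244
outer loop
vertex -2.121 -0.654 -3.788
vertex -1.861 -1.261 -4.158
vertex -1.701 -1.168 -3.424
endloop
endfacet
facet normal 0.013 0.876 0.482
outer loop
vertex -1.674 -0.067 -3.96
vertex -1.585 -0.43 -3.302
vertex -0.979 -0.219 -3.702
endloop
endfacet
facet normal -0.013 -0.161 0.987
outer loop
vertex -1.585 -0.43 -3.302
vertex -1.701 -1.168 -3.424
vertex -0.995 -0.899 -3.371
endloop
endfacet
facet normal -0.273 -0.945 0.179
outer loop
vertex -1.701 -1.168 -3.424
vertex -1.861 -1.261 -4.158
vertex -1.166 -1.413 -3.9
endloop
endfacet
facet normal -0.408 -0.392 -0.825
outer loop
vertex -1.861 -1.261 -4.158
vertex -1.845 -0.581 -4.489
vertex -1.255 -1.05 -4.558
endloop
endfacet
facet normal -0.232 0.734 -0.638
outer loop
vertex -1.845 -0.581 -4.489
vertex -1.674 -0.067 -3.96
vertex -1.139 -0.312 -4.436
endloop
endfacet
facet normal 0.912 0.162 0.376
outer loop
vertex -0.719 -0.826 -4.072
vertex -0.979 -0.219 -3.702
vertex -0.995 -0.899 -3.371
endloop
endfacet
facet normal 0.803 -0.535 0.261
outer loop
vertex -0.719 -0.826 -4.072
vertex -0.995 -0.899 -3.371
vertex -1.166 -1.413 -3.9
endloop
endfacet
facet normal 0.652 -0.623 -0.432
outer loop
vertex -0.719 -0.826 -4.072
vertex -1.166 -1.413 -3.9
vertex -1.255 -1.05 -4.558
endloop
endfacet
facet normal 0.667 0.018 -0.744
outer loop
vertex -0.719 -0.826 -4.072
vertex -1.255 -1.05 -4.558
vertex -1.139 -0.312 -4.436
endloop
endfacet
facet normal 0.828 0.504 -0.244
outer loop
vertex -0.719 -0.826 -4.072
vertex -1.139 -0.312 -4.436
vertex -0.979 -0.219 -3.702
endloop
endfacet
facet normal 0.408 0.392 0.825
outer loop
vertex -0.995 -0.899 -3.371
vertex -0.979 -0.219 -3.702
vertex -1.585 -0.43 -3.302
endloop
endfacet
facet normal 0.232 -0.734 0.638
outer loop
vertex -1.166 -1.413 -3.9
vertex -0.995 -0.899 -3.371
vertex -1.701 -1.168 -3.424
endloop
endfacet
facet normal -0.013 -0.876 -0.482
outer loop
vertex -1.255 -1.05 -4.558
vertex -1.166 -1.413 -3.9
vertex -1.861 -1.261 -4.158
endloop
endfacet
facet normal 0.013 0.161 -0.987
outer loop
vertex -1.139 -0.312 -4.436
vertex -1.255 -1.05 -4.558
vertex -1.845 -0.581 -4.489
endloop
endfacet
facet normal 0.273 0.945 -0.179
outer loop
vertex -0.979 -0.219 -3.702
vertex -1.139 -0.312 -4.436
vertex -1.674 -0.067 -3.96
endloop
endfacet
facet normal -0.986 0.136 0.095
outer loop
vertex 1.181 1.547 0.789
vertex 1.511 3.414 1.542
vertex 1.121 2.166 -0.718
endloop
endfacet
facet normal -0.162 -0.915 -0.369
outer loop
vertex 1.989 2.046 -0.802
vertex 1.181 1.547 0.789
vertex 1.121 2.166 -0.718
endloop
endfacet
facet normal -0.986 0.136 0.095
outer loop
vertex 1.121 2.166 -0.718
vertex 1.511 3.414 1.542
vertex 1.451 4.033 0.035
endloop
endfacet
facet normal -0.037 0.379 -0.924
outer loop
vertex 1.451 4.033 0.035
vertex 1.989 2.046 -0.802
vertex 1.121 2.166 -0.718
endloop
endfacet
facet normal 0.037 -0.379 0.924
outer loop
vertex 1.181 1.547 0.789
vertex 2.379 3.294 1.458
vertex 1.511 3.414 1.542
endloop
endfacet
facet normal -0.162 -0.915 -0.369
outer loop
vertex 2.049 1.427 0.705
vertex 1.181 1.547 0.789
vertex 1.989 2.046 -0.802
endloop
endfacet
facet normal 0.037 -0.379 0.924
outer loop
vertex 2.049 1.427 0.705
vertex 2.379 3.294 1.458
vertex 1.181 1.547 0.789
endloop
endfacet
facet normal 0.162 0.915 0.369
outer loop
vertex 1.511 3.414 1.542
vertex 2.379 3.294 1.458
vertex 1.451 4.033 0.035
endloop
endfacet
facet normal -0.037 0.379 -0.924
outer loop
vertex 2.319 3.913 -0.049
vertex 1.989 2.046 -0.802
vertex 1.451 4.033 0.035
endloop
endfacet
facet normal 0.162 0.915 0.369
outer loop
vertex 1.451 4.033 0.035
vertex 2.379 3.294 1.458
vertex 2.319 3.913 -0.049
endloop
endfacet
facet normal 0.986 -0.136 -0.095
outer loop
vertex 2.319 3.913 -0.049
vertex 2.049 1.427 0.705
vertex 1.989 2.046 -0.802
endloop
endfacet
facet normal 0.986 -0.136 -0.095
outer loop
vertex 2.379 3.294 1.458
vertex 2.049 1.427 0.705
vertex 2.319 3.913 -0.049
endloop
endfacet

endsolid


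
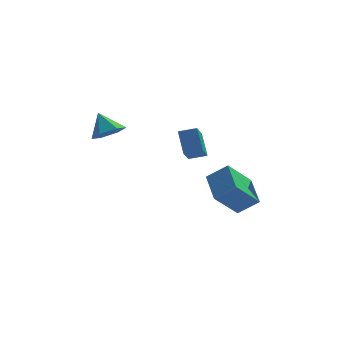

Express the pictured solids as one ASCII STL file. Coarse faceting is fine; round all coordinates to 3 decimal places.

solid 
facet normal -0.597 -0.378 0.708
outer loop
vertex 3.193 -0.868 -0.645
vertex 2.195 -0.745 -1.421
vertex 3.477 -2.47 -1.262
endloop
endfacet
facet normal 0.786 -0.096 0.611
outer loop
vertex 4.605 -1.755 -2.599
vertex 3.193 -0.868 -0.645
vertex 3.477 -2.47 -1.262
endloop
endfacet
facet normal -0.597 -0.378 0.708
outer loop
vertex 3.477 -2.47 -1.262
vertex 2.195 -0.745 -1.421
vertex 2.479 -2.347 -2.038
endloop
endfacet
facet normal 0.163 -0.921 -0.355
outer loop
vertex 2.479 -2.347 -2.038
vertex 4.605 -1.755 -2.599
vertex 3.477 -2.47 -1.262
endloop
endfacet
facet normal -0.163 0.921 0.355
outer loop
vertex 3.193 -0.868 -0.645
vertex 3.323 -0.03 -2.758
vertex 2.195 -0.745 -1.421
endloop
endfacet
facet normal 0.786 -0.096 0.611
outer loop
vertex 4.321 -0.153 -1.982
vertex 3.193 -0.868 -0.645
vertex 4.605 -1.755 -2.599
endloop
endfacet
facet normal -0.163 0.921 0.355
outer loop
vertex 4.321 -0.153 -1.982
vertex 3.323 -0.03 -2.758
vertex 3.193 -0.868 -0.645
endloop
endfacet
facet normal -0.786 0.096 -0.611
outer loop
vertex 2.195 -0.745 -1.421
vertex 3.323 -0.03 -2.758
vertex 2.479 -2.347 -2.038
endloop
endfacet
facet normal 0.163 -0.921 -0.355
outer loop
vertex 3.607 -1.632 -3.375
vertex 4.605 -1.755 -2.599
vertex 2.479 -2.347 -2.038
endloop
endfacet
facet normal -0.786 0.096 -0.611
outer loop
vertex 2.479 -2.347 -2.038
vertex 3.323 -0.03 -2.758
vertex 3.607 -1.632 -3.375
endloop
endfacet
facet normal 0.597 0.378 -0.708
outer loop
vertex 3.607 -1.632 -3.375
vertex 4.321 -0.153 -1.982
vertex 4.605 -1.755 -2.599
endloop
endfacet
facet normal 0.597 0.378 -0.708
outer loop
vertex 3.323 -0.03 -2.758
vertex 4.321 -0.153 -1.982
vertex 3.607 -1.632 -3.375
endloop
endfacet
facet normal -0.971 0.037 -0.238
outer loop
vertex 1.077 -2.801 1.07
vertex 0.856 -1.989 2.101
vertex 1.35 -1.558 0.15
endloop
endfacet
facet normal 0.166 -0.610 -0.775
outer loop
vertex 2.204 -1.591 0.359
vertex 1.077 -2.801 1.07
vertex 1.35 -1.558 0.15
endloop
endfacet
facet normal -0.971 0.037 -0.238
outer loop
vertex 1.35 -1.558 0.15
vertex 0.856 -1.989 2.101
vertex 1.129 -0.747 1.18
endloop
endfacet
facet normal 0.174 0.792 -0.586
outer loop
vertex 1.129 -0.747 1.18
vertex 2.204 -1.591 0.359
vertex 1.35 -1.558 0.15
endloop
endfacet
facet normal -0.174 -0.791 0.586
outer loop
vertex 1.077 -2.801 1.07
vertex 1.71 -2.022 2.31
vertex 0.856 -1.989 2.101
endloop
endfacet
facet normal 0.167 -0.611 -0.774
outer loop
vertex 1.931 -2.833 1.28
vertex 1.077 -2.801 1.07
vertex 2.204 -1.591 0.359
endloop
endfacet
facet normal -0.174 -0.792 0.586
outer loop
vertex 1.931 -2.833 1.28
vertex 1.71 -2.022 2.31
vertex 1.077 -2.801 1.07
endloop
endfacet
facet normal -0.166 0.611 0.774
outer loop
vertex 0.856 -1.989 2.101
vertex 1.71 -2.022 2.31
vertex 1.129 -0.747 1.18
endloop
endfacet
facet normal 0.174 0.791 -0.586
outer loop
vertex 1.983 -0.779 1.39
vertex 2.204 -1.591 0.359
vertex 1.129 -0.747 1.18
endloop
endfacet
facet normal -0.168 0.610 0.774
outer loop
vertex 1.129 -0.747 1.18
vertex 1.71 -2.022 2.31
vertex 1.983 -0.779 1.39
endloop
endfacet
facet normal 0.971 -0.037 0.237
outer loop
vertex 1.983 -0.779 1.39
vertex 1.931 -2.833 1.28
vertex 2.204 -1.591 0.359
endloop
endfacet
facet normal 0.971 -0.037 0.238
outer loop
vertex 1.71 -2.022 2.31
vertex 1.931 -2.833 1.28
vertex 1.983 -0.779 1.39
endloop
endfacet
facet normal 0.375 -0.512 -0.773
outer loop
vertex -1.864 -1.394 2.067
vertex -2.236 -0.853 1.528
vertex -1.449 -0.7 1.808
endloop
endfacet
facet normal 0.501 0.023 0.865
outer loop
vertex -1.864 -1.394 2.067
vertex -1.449 -0.7 1.808
vertex -2.724 -0.187 2.532
endloop
endfacet
facet normal 0.375 -0.512 -0.773
outer loop
vertex -1.449 -0.7 1.808
vertex -2.236 -0.853 1.528
vertex -1.821 -0.158 1.269
endloop
endfacet
facet normal 0.527 0.753 0.394
outer loop
vertex -1.449 -0.7 1.808
vertex -1.821 -0.158 1.269
vertex -2.724 -0.187 2.532
endloop
endfacet
facet normal 0.375 -0.512 -0.773
outer loop
vertex -1.821 -0.158 1.269
vertex -2.236 -0.853 1.528
vertex -2.609 -0.311 0.988
endloop
endfacet
facet normal -0.159 0.983 -0.091
outer loop
vertex -1.821 -0.158 1.269
vertex -2.609 -0.311 0.988
vertex -2.724 -0.187 2.532
endloop
endfacet
facet normal 0.375 -0.512 -0.773
outer loop
vertex -2.609 -0.311 0.988
vertex -2.236 -0.853 1.528
vertex -3.024 -1.006 1.247
endloop
endfacet
facet normal -0.870 0.481 -0.103
outer loop
vertex -2.609 -0.311 0.988
vertex -3.024 -1.006 1.247
vertex -2.724 -0.187 2.532
endloop
endfacet
facet normal 0.375 -0.511 -0.773
outer loop
vertex -3.024 -1.006 1.247
vertex -2.236 -0.853 1.528
vertex -2.652 -1.548 1.786
endloop
endfacet
facet normal -0.896 -0.249 0.368
outer loop
vertex -3.024 -1.006 1.247
vertex -2.652 -1.548 1.786
vertex -2.724 -0.187 2.532
endloop
endfacet
facet normal 0.376 -0.512 -0.773
outer loop
vertex -2.652 -1.548 1.786
vertex -2.236 -0.853 1.528
vertex -1.864 -1.394 2.067
endloop
endfacet
facet normal -0.211 -0.478 0.853
outer loop
vertex -2.652 -1.548 1.786
vertex -1.864 -1.394 2.067
vertex -2.724 -0.187 2.532
endloop
endfacet

endsolid


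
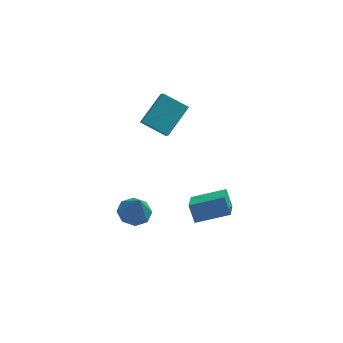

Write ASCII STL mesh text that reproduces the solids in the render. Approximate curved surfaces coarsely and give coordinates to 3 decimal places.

solid 
facet normal -0.186 0.284 -0.941
outer loop
vertex 0.003 -3.256 -2.298
vertex -0.661 -2.754 -2.015
vertex 0.199 -2.63 -2.148
endloop
endfacet
facet normal 0.915 -0.339 0.218
outer loop
vertex 0.003 -3.256 -2.298
vertex 0.199 -2.63 -2.148
vertex -0.379 -3.186 -0.585
endloop
endfacet
facet normal -0.186 0.285 -0.940
outer loop
vertex 0.199 -2.63 -2.148
vertex -0.661 -2.754 -2.015
vertex -0.109 -2.076 -1.919
endloop
endfacet
facet normal 0.855 0.300 0.423
outer loop
vertex 0.199 -2.63 -2.148
vertex -0.109 -2.076 -1.919
vertex -0.379 -3.186 -0.585
endloop
endfacet
facet normal -0.185 0.284 -0.941
outer loop
vertex -0.109 -2.076 -1.919
vertex -0.661 -2.754 -2.015
vertex -0.741 -1.919 -1.747
endloop
endfacet
facet normal 0.345 0.686 0.641
outer loop
vertex -0.109 -2.076 -1.919
vertex -0.741 -1.919 -1.747
vertex -0.379 -3.186 -0.585
endloop
endfacet
facet normal -0.187 0.284 -0.940
outer loop
vertex -0.741 -1.919 -1.747
vertex -0.661 -2.754 -2.015
vertex -1.326 -2.252 -1.731
endloop
endfacet
facet normal -0.316 0.591 0.742
outer loop
vertex -0.741 -1.919 -1.747
vertex -1.326 -2.252 -1.731
vertex -0.379 -3.186 -0.585
endloop
endfacet
facet normal -0.186 0.285 -0.940
outer loop
vertex -1.326 -2.252 -1.731
vertex -0.661 -2.754 -2.015
vertex -1.522 -2.878 -1.882
endloop
endfacet
facet normal -0.740 0.070 0.669
outer loop
vertex -1.326 -2.252 -1.731
vertex -1.522 -2.878 -1.882
vertex -0.379 -3.186 -0.585
endloop
endfacet
facet normal -0.186 0.284 -0.941
outer loop
vertex -1.522 -2.878 -1.882
vertex -0.661 -2.754 -2.015
vertex -1.214 -3.432 -2.11
endloop
endfacet
facet normal -0.679 -0.569 0.464
outer loop
vertex -1.522 -2.878 -1.882
vertex -1.214 -3.432 -2.11
vertex -0.379 -3.186 -0.585
endloop
endfacet
facet normal -0.187 0.284 -0.940
outer loop
vertex -1.214 -3.432 -2.11
vertex -0.661 -2.754 -2.015
vertex -0.582 -3.588 -2.283
endloop
endfacet
facet normal -0.168 -0.955 0.246
outer loop
vertex -1.214 -3.432 -2.11
vertex -0.582 -3.588 -2.283
vertex -0.379 -3.186 -0.585
endloop
endfacet
facet normal -0.186 0.285 -0.940
outer loop
vertex -0.582 -3.588 -2.283
vertex -0.661 -2.754 -2.015
vertex 0.003 -3.256 -2.298
endloop
endfacet
facet normal 0.491 -0.859 0.145
outer loop
vertex -0.582 -3.588 -2.283
vertex 0.003 -3.256 -2.298
vertex -0.379 -3.186 -0.585
endloop
endfacet
facet normal -0.952 -0.119 -0.281
outer loop
vertex 2.277 -1.994 -3.678
vertex 1.954 -1.457 -2.811
vertex 2.355 -0.503 -4.572
endloop
endfacet
facet normal 0.302 -0.502 -0.811
outer loop
vertex 4.126 -0.283 -4.049
vertex 2.277 -1.994 -3.678
vertex 2.355 -0.503 -4.572
endloop
endfacet
facet normal -0.952 -0.119 -0.281
outer loop
vertex 2.355 -0.503 -4.572
vertex 1.954 -1.457 -2.811
vertex 2.032 0.033 -3.705
endloop
endfacet
facet normal 0.045 0.857 -0.513
outer loop
vertex 2.032 0.033 -3.705
vertex 4.126 -0.283 -4.049
vertex 2.355 -0.503 -4.572
endloop
endfacet
facet normal -0.045 -0.857 0.514
outer loop
vertex 2.277 -1.994 -3.678
vertex 3.725 -1.237 -2.288
vertex 1.954 -1.457 -2.811
endloop
endfacet
facet normal 0.302 -0.502 -0.810
outer loop
vertex 4.048 -1.773 -3.155
vertex 2.277 -1.994 -3.678
vertex 4.126 -0.283 -4.049
endloop
endfacet
facet normal -0.045 -0.857 0.513
outer loop
vertex 4.048 -1.773 -3.155
vertex 3.725 -1.237 -2.288
vertex 2.277 -1.994 -3.678
endloop
endfacet
facet normal -0.302 0.502 0.810
outer loop
vertex 1.954 -1.457 -2.811
vertex 3.725 -1.237 -2.288
vertex 2.032 0.033 -3.705
endloop
endfacet
facet normal 0.045 0.857 -0.514
outer loop
vertex 3.803 0.254 -3.182
vertex 4.126 -0.283 -4.049
vertex 2.032 0.033 -3.705
endloop
endfacet
facet normal -0.302 0.502 0.811
outer loop
vertex 2.032 0.033 -3.705
vertex 3.725 -1.237 -2.288
vertex 3.803 0.254 -3.182
endloop
endfacet
facet normal 0.952 0.119 0.281
outer loop
vertex 3.803 0.254 -3.182
vertex 4.048 -1.773 -3.155
vertex 4.126 -0.283 -4.049
endloop
endfacet
facet normal 0.952 0.119 0.281
outer loop
vertex 3.725 -1.237 -2.288
vertex 4.048 -1.773 -3.155
vertex 3.803 0.254 -3.182
endloop
endfacet
facet normal -0.501 -0.659 -0.562
outer loop
vertex -0.37 -0.055 2.63
vertex -0.544 1.025 1.518
vertex 0.918 -0.496 1.999
endloop
endfacet
facet normal 0.112 -0.692 0.713
outer loop
vertex 1.884 0.775 3.082
vertex -0.37 -0.055 2.63
vertex 0.918 -0.496 1.999
endloop
endfacet
facet normal -0.501 -0.659 -0.561
outer loop
vertex 0.918 -0.496 1.999
vertex -0.544 1.025 1.518
vertex 0.743 0.584 0.887
endloop
endfacet
facet normal 0.858 -0.294 -0.421
outer loop
vertex 0.743 0.584 0.887
vertex 1.884 0.775 3.082
vertex 0.918 -0.496 1.999
endloop
endfacet
facet normal -0.858 0.294 0.420
outer loop
vertex -0.37 -0.055 2.63
vertex 0.422 2.296 2.601
vertex -0.544 1.025 1.518
endloop
endfacet
facet normal 0.112 -0.693 0.713
outer loop
vertex 0.597 1.216 3.713
vertex -0.37 -0.055 2.63
vertex 1.884 0.775 3.082
endloop
endfacet
facet normal -0.858 0.294 0.421
outer loop
vertex 0.597 1.216 3.713
vertex 0.422 2.296 2.601
vertex -0.37 -0.055 2.63
endloop
endfacet
facet normal -0.112 0.692 -0.713
outer loop
vertex -0.544 1.025 1.518
vertex 0.422 2.296 2.601
vertex 0.743 0.584 0.887
endloop
endfacet
facet normal 0.858 -0.295 -0.420
outer loop
vertex 1.71 1.855 1.97
vertex 1.884 0.775 3.082
vertex 0.743 0.584 0.887
endloop
endfacet
facet normal -0.112 0.692 -0.713
outer loop
vertex 0.743 0.584 0.887
vertex 0.422 2.296 2.601
vertex 1.71 1.855 1.97
endloop
endfacet
facet normal 0.501 0.659 0.561
outer loop
vertex 1.71 1.855 1.97
vertex 0.597 1.216 3.713
vertex 1.884 0.775 3.082
endloop
endfacet
facet normal 0.501 0.659 0.561
outer loop
vertex 0.422 2.296 2.601
vertex 0.597 1.216 3.713
vertex 1.71 1.855 1.97
endloop
endfacet

endsolid


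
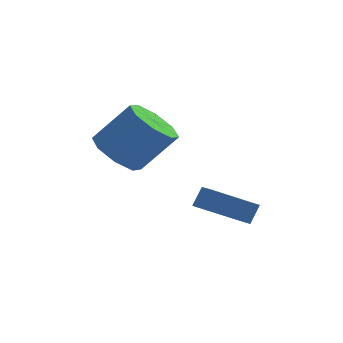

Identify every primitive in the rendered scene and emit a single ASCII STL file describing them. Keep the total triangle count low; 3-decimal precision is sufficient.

solid 
facet normal -0.643 -0.108 -0.758
outer loop
vertex -3.456 -3.01 -2.079
vertex -4.278 -3.025 -1.379
vertex -3.758 -2.255 -1.93
endloop
endfacet
facet normal 0.672 0.393 -0.628
outer loop
vertex -3.456 -3.01 -2.079
vertex -3.758 -2.255 -1.93
vertex -2.2 -2.8 -0.602
endloop
endfacet
facet normal 0.672 0.393 -0.627
outer loop
vertex -2.2 -2.8 -0.602
vertex -3.758 -2.255 -1.93
vertex -2.502 -2.046 -0.453
endloop
endfacet
facet normal 0.644 0.108 0.757
outer loop
vertex -2.2 -2.8 -0.602
vertex -2.502 -2.046 -0.453
vertex -3.022 -2.815 0.099
endloop
endfacet
facet normal -0.644 -0.107 -0.757
outer loop
vertex -3.758 -2.255 -1.93
vertex -4.278 -3.025 -1.379
vertex -4.364 -1.951 -1.457
endloop
endfacet
facet normal 0.217 0.924 -0.315
outer loop
vertex -3.758 -2.255 -1.93
vertex -4.364 -1.951 -1.457
vertex -2.502 -2.046 -0.453
endloop
endfacet
facet normal 0.217 0.924 -0.315
outer loop
vertex -2.502 -2.046 -0.453
vertex -4.364 -1.951 -1.457
vertex -3.109 -1.742 0.02
endloop
endfacet
facet normal 0.644 0.108 0.757
outer loop
vertex -2.502 -2.046 -0.453
vertex -3.109 -1.742 0.02
vertex -3.022 -2.815 0.099
endloop
endfacet
facet normal -0.644 -0.107 -0.758
outer loop
vertex -4.364 -1.951 -1.457
vertex -4.278 -3.025 -1.379
vertex -4.92 -2.276 -0.939
endloop
endfacet
facet normal -0.365 0.913 0.181
outer loop
vertex -4.364 -1.951 -1.457
vertex -4.92 -2.276 -0.939
vertex -3.109 -1.742 0.02
endloop
endfacet
facet normal -0.365 0.913 0.181
outer loop
vertex -3.109 -1.742 0.02
vertex -4.92 -2.276 -0.939
vertex -3.664 -2.067 0.538
endloop
endfacet
facet normal 0.644 0.108 0.758
outer loop
vertex -3.109 -1.742 0.02
vertex -3.664 -2.067 0.538
vertex -3.022 -2.815 0.099
endloop
endfacet
facet normal -0.644 -0.107 -0.757
outer loop
vertex -4.92 -2.276 -0.939
vertex -4.278 -3.025 -1.379
vertex -5.1 -3.04 -0.678
endloop
endfacet
facet normal -0.733 0.368 0.572
outer loop
vertex -4.92 -2.276 -0.939
vertex -5.1 -3.04 -0.678
vertex -3.664 -2.067 0.538
endloop
endfacet
facet normal -0.733 0.368 0.571
outer loop
vertex -3.664 -2.067 0.538
vertex -5.1 -3.04 -0.678
vertex -3.844 -2.83 0.799
endloop
endfacet
facet normal 0.643 0.107 0.758
outer loop
vertex -3.664 -2.067 0.538
vertex -3.844 -2.83 0.799
vertex -3.022 -2.815 0.099
endloop
endfacet
facet normal -0.644 -0.108 -0.757
outer loop
vertex -5.1 -3.04 -0.678
vertex -4.278 -3.025 -1.379
vertex -4.798 -3.794 -0.827
endloop
endfacet
facet normal -0.672 -0.393 0.627
outer loop
vertex -5.1 -3.04 -0.678
vertex -4.798 -3.794 -0.827
vertex -3.844 -2.83 0.799
endloop
endfacet
facet normal -0.672 -0.393 0.627
outer loop
vertex -3.844 -2.83 0.799
vertex -4.798 -3.794 -0.827
vertex -3.542 -3.585 0.65
endloop
endfacet
facet normal 0.643 0.108 0.758
outer loop
vertex -3.844 -2.83 0.799
vertex -3.542 -3.585 0.65
vertex -3.022 -2.815 0.099
endloop
endfacet
facet normal -0.644 -0.108 -0.757
outer loop
vertex -4.798 -3.794 -0.827
vertex -4.278 -3.025 -1.379
vertex -4.191 -4.098 -1.3
endloop
endfacet
facet normal -0.217 -0.924 0.315
outer loop
vertex -4.798 -3.794 -0.827
vertex -4.191 -4.098 -1.3
vertex -3.542 -3.585 0.65
endloop
endfacet
facet normal -0.217 -0.924 0.315
outer loop
vertex -3.542 -3.585 0.65
vertex -4.191 -4.098 -1.3
vertex -2.936 -3.889 0.177
endloop
endfacet
facet normal 0.644 0.107 0.757
outer loop
vertex -3.542 -3.585 0.65
vertex -2.936 -3.889 0.177
vertex -3.022 -2.815 0.099
endloop
endfacet
facet normal -0.644 -0.108 -0.758
outer loop
vertex -4.191 -4.098 -1.3
vertex -4.278 -3.025 -1.379
vertex -3.636 -3.773 -1.818
endloop
endfacet
facet normal 0.365 -0.913 -0.181
outer loop
vertex -4.191 -4.098 -1.3
vertex -3.636 -3.773 -1.818
vertex -2.936 -3.889 0.177
endloop
endfacet
facet normal 0.365 -0.913 -0.181
outer loop
vertex -2.936 -3.889 0.177
vertex -3.636 -3.773 -1.818
vertex -2.38 -3.564 -0.341
endloop
endfacet
facet normal 0.644 0.107 0.758
outer loop
vertex -2.936 -3.889 0.177
vertex -2.38 -3.564 -0.341
vertex -3.022 -2.815 0.099
endloop
endfacet
facet normal -0.643 -0.107 -0.758
outer loop
vertex -3.636 -3.773 -1.818
vertex -4.278 -3.025 -1.379
vertex -3.456 -3.01 -2.079
endloop
endfacet
facet normal 0.733 -0.368 -0.571
outer loop
vertex -3.636 -3.773 -1.818
vertex -3.456 -3.01 -2.079
vertex -2.38 -3.564 -0.341
endloop
endfacet
facet normal 0.734 -0.368 -0.571
outer loop
vertex -2.38 -3.564 -0.341
vertex -3.456 -3.01 -2.079
vertex -2.2 -2.8 -0.602
endloop
endfacet
facet normal 0.644 0.107 0.757
outer loop
vertex -2.38 -3.564 -0.341
vertex -2.2 -2.8 -0.602
vertex -3.022 -2.815 0.099
endloop
endfacet
facet normal -0.331 -0.433 -0.839
outer loop
vertex -1.407 -3.53 -3.577
vertex -1.748 -2.752 -3.844
vertex 0.24 -3.104 -4.446
endloop
endfacet
facet normal 0.384 -0.874 0.299
outer loop
vertex 0.528 -2.728 -3.716
vertex -1.407 -3.53 -3.577
vertex 0.24 -3.104 -4.446
endloop
endfacet
facet normal -0.331 -0.432 -0.839
outer loop
vertex 0.24 -3.104 -4.446
vertex -1.748 -2.752 -3.844
vertex -0.101 -2.327 -4.712
endloop
endfacet
facet normal 0.862 0.223 -0.455
outer loop
vertex -0.101 -2.327 -4.712
vertex 0.528 -2.728 -3.716
vertex 0.24 -3.104 -4.446
endloop
endfacet
facet normal -0.863 -0.222 0.455
outer loop
vertex -1.407 -3.53 -3.577
vertex -1.46 -2.376 -3.114
vertex -1.748 -2.752 -3.844
endloop
endfacet
facet normal 0.384 -0.873 0.300
outer loop
vertex -1.119 -3.153 -2.848
vertex -1.407 -3.53 -3.577
vertex 0.528 -2.728 -3.716
endloop
endfacet
facet normal -0.862 -0.222 0.456
outer loop
vertex -1.119 -3.153 -2.848
vertex -1.46 -2.376 -3.114
vertex -1.407 -3.53 -3.577
endloop
endfacet
facet normal -0.383 0.874 -0.299
outer loop
vertex -1.748 -2.752 -3.844
vertex -1.46 -2.376 -3.114
vertex -0.101 -2.327 -4.712
endloop
endfacet
facet normal 0.862 0.222 -0.455
outer loop
vertex 0.187 -1.95 -3.983
vertex 0.528 -2.728 -3.716
vertex -0.101 -2.327 -4.712
endloop
endfacet
facet normal -0.384 0.873 -0.300
outer loop
vertex -0.101 -2.327 -4.712
vertex -1.46 -2.376 -3.114
vertex 0.187 -1.95 -3.983
endloop
endfacet
facet normal 0.330 0.433 0.839
outer loop
vertex 0.187 -1.95 -3.983
vertex -1.119 -3.153 -2.848
vertex 0.528 -2.728 -3.716
endloop
endfacet
facet normal 0.331 0.432 0.839
outer loop
vertex -1.46 -2.376 -3.114
vertex -1.119 -3.153 -2.848
vertex 0.187 -1.95 -3.983
endloop
endfacet

endsolid


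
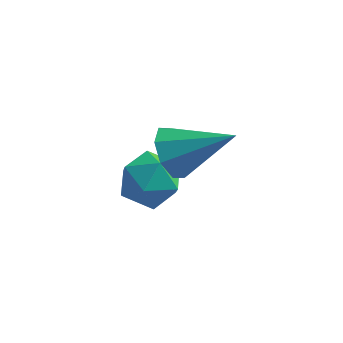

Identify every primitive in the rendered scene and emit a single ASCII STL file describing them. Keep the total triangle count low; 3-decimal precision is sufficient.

solid 
facet normal -0.494 0.869 0.019
outer loop
vertex -0.765 1.599 -0.681
vertex -1.714 1.054 -0.417
vertex -1.031 1.424 0.398
endloop
endfacet
facet normal 0.190 0.961 0.203
outer loop
vertex -0.765 1.599 -0.681
vertex -1.031 1.424 0.398
vertex 0.03 1.288 0.05
endloop
endfacet
facet normal 0.595 0.730 -0.337
outer loop
vertex -0.765 1.599 -0.681
vertex 0.03 1.288 0.05
vertex 0.004 0.834 -0.979
endloop
endfacet
facet normal 0.162 0.495 -0.854
outer loop
vertex -0.765 1.599 -0.681
vertex 0.004 0.834 -0.979
vertex -1.074 0.69 -1.267
endloop
endfacet
facet normal -0.510 0.582 -0.633
outer loop
vertex -0.765 1.599 -0.681
vertex -1.074 0.69 -1.267
vertex -1.714 1.054 -0.417
endloop
endfacet
facet normal 0.323 0.549 0.771
outer loop
vertex 0.03 1.288 0.05
vertex -1.031 1.424 0.398
vertex -0.426 0.55 0.767
endloop
endfacet
facet normal -0.783 0.402 0.474
outer loop
vertex -1.031 1.424 0.398
vertex -1.714 1.054 -0.417
vertex -1.504 0.406 0.479
endloop
endfacet
facet normal -0.810 -0.065 -0.582
outer loop
vertex -1.714 1.054 -0.417
vertex -1.074 0.69 -1.267
vertex -1.53 -0.048 -0.55
endloop
endfacet
facet normal 0.278 -0.204 -0.939
outer loop
vertex -1.074 0.69 -1.267
vertex 0.004 0.834 -0.979
vertex -0.469 -0.184 -0.898
endloop
endfacet
facet normal 0.979 0.176 -0.102
outer loop
vertex 0.004 0.834 -0.979
vertex 0.03 1.288 0.05
vertex 0.214 0.186 -0.083
endloop
endfacet
facet normal -0.162 -0.495 0.854
outer loop
vertex -0.735 -0.359 0.181
vertex -0.426 0.55 0.767
vertex -1.504 0.406 0.479
endloop
endfacet
facet normal -0.595 -0.730 0.337
outer loop
vertex -0.735 -0.359 0.181
vertex -1.504 0.406 0.479
vertex -1.53 -0.048 -0.55
endloop
endfacet
facet normal -0.190 -0.961 -0.203
outer loop
vertex -0.735 -0.359 0.181
vertex -1.53 -0.048 -0.55
vertex -0.469 -0.184 -0.898
endloop
endfacet
facet normal 0.494 -0.869 -0.019
outer loop
vertex -0.735 -0.359 0.181
vertex -0.469 -0.184 -0.898
vertex 0.214 0.186 -0.083
endloop
endfacet
facet normal 0.510 -0.582 0.633
outer loop
vertex -0.735 -0.359 0.181
vertex 0.214 0.186 -0.083
vertex -0.426 0.55 0.767
endloop
endfacet
facet normal -0.278 0.204 0.939
outer loop
vertex -1.504 0.406 0.479
vertex -0.426 0.55 0.767
vertex -1.031 1.424 0.398
endloop
endfacet
facet normal -0.979 -0.176 0.102
outer loop
vertex -1.53 -0.048 -0.55
vertex -1.504 0.406 0.479
vertex -1.714 1.054 -0.417
endloop
endfacet
facet normal -0.323 -0.549 -0.771
outer loop
vertex -0.469 -0.184 -0.898
vertex -1.53 -0.048 -0.55
vertex -1.074 0.69 -1.267
endloop
endfacet
facet normal 0.783 -0.402 -0.474
outer loop
vertex 0.214 0.186 -0.083
vertex -0.469 -0.184 -0.898
vertex 0.004 0.834 -0.979
endloop
endfacet
facet normal 0.810 0.065 0.582
outer loop
vertex -0.426 0.55 0.767
vertex 0.214 0.186 -0.083
vertex 0.03 1.288 0.05
endloop
endfacet
facet normal -0.861 -0.065 -0.504
outer loop
vertex 0.684 -1.091 1.938
vertex 0.212 -0.711 2.696
vertex 0.646 -0.35 1.907
endloop
endfacet
facet normal 0.793 0.015 -0.609
outer loop
vertex 0.684 -1.091 1.938
vertex 0.646 -0.35 1.907
vertex 2.108 -0.569 3.804
endloop
endfacet
facet normal -0.862 -0.064 -0.503
outer loop
vertex 0.646 -0.35 1.907
vertex 0.212 -0.711 2.696
vertex 0.354 0.179 2.339
endloop
endfacet
facet normal 0.622 0.672 -0.402
outer loop
vertex 0.646 -0.35 1.907
vertex 0.354 0.179 2.339
vertex 2.108 -0.569 3.804
endloop
endfacet
facet normal -0.861 -0.065 -0.504
outer loop
vertex 0.354 0.179 2.339
vertex 0.212 -0.711 2.696
vertex -0.021 0.187 2.979
endloop
endfacet
facet normal 0.278 0.949 0.151
outer loop
vertex 0.354 0.179 2.339
vertex -0.021 0.187 2.979
vertex 2.108 -0.569 3.804
endloop
endfacet
facet normal -0.862 -0.065 -0.503
outer loop
vertex -0.021 0.187 2.979
vertex 0.212 -0.711 2.696
vertex -0.259 -0.331 3.454
endloop
endfacet
facet normal -0.039 0.685 0.728
outer loop
vertex -0.021 0.187 2.979
vertex -0.259 -0.331 3.454
vertex 2.108 -0.569 3.804
endloop
endfacet
facet normal -0.862 -0.064 -0.503
outer loop
vertex -0.259 -0.331 3.454
vertex 0.212 -0.711 2.696
vertex -0.222 -1.072 3.485
endloop
endfacet
facet normal -0.143 0.034 0.989
outer loop
vertex -0.259 -0.331 3.454
vertex -0.222 -1.072 3.485
vertex 2.108 -0.569 3.804
endloop
endfacet
facet normal -0.861 -0.065 -0.504
outer loop
vertex -0.222 -1.072 3.485
vertex 0.212 -0.711 2.696
vertex 0.07 -1.602 3.054
endloop
endfacet
facet normal 0.027 -0.622 0.783
outer loop
vertex -0.222 -1.072 3.485
vertex 0.07 -1.602 3.054
vertex 2.108 -0.569 3.804
endloop
endfacet
facet normal -0.862 -0.065 -0.503
outer loop
vertex 0.07 -1.602 3.054
vertex 0.212 -0.711 2.696
vertex 0.445 -1.609 2.413
endloop
endfacet
facet normal 0.372 -0.900 0.228
outer loop
vertex 0.07 -1.602 3.054
vertex 0.445 -1.609 2.413
vertex 2.108 -0.569 3.804
endloop
endfacet
facet normal -0.861 -0.065 -0.504
outer loop
vertex 0.445 -1.609 2.413
vertex 0.212 -0.711 2.696
vertex 0.684 -1.091 1.938
endloop
endfacet
facet normal 0.689 -0.636 -0.348
outer loop
vertex 0.445 -1.609 2.413
vertex 0.684 -1.091 1.938
vertex 2.108 -0.569 3.804
endloop
endfacet

endsolid


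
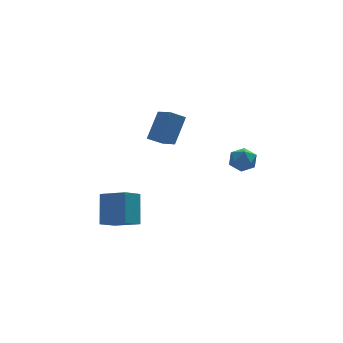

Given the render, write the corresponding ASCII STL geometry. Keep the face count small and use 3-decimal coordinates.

solid 
facet normal -0.463 -0.500 -0.732
outer loop
vertex -1.028 -2.922 1.68
vertex -1.343 -1.857 1.152
vertex -0.265 -2.932 1.204
endloop
endfacet
facet normal 0.256 -0.866 0.429
outer loop
vertex 0.523 -2.083 2.448
vertex -1.028 -2.922 1.68
vertex -0.265 -2.932 1.204
endloop
endfacet
facet normal -0.463 -0.500 -0.732
outer loop
vertex -0.265 -2.932 1.204
vertex -1.343 -1.857 1.152
vertex -0.58 -1.867 0.676
endloop
endfacet
facet normal 0.848 -0.012 -0.529
outer loop
vertex -0.58 -1.867 0.676
vertex 0.523 -2.083 2.448
vertex -0.265 -2.932 1.204
endloop
endfacet
facet normal -0.848 0.012 0.529
outer loop
vertex -1.028 -2.922 1.68
vertex -0.555 -1.008 2.396
vertex -1.343 -1.857 1.152
endloop
endfacet
facet normal 0.256 -0.866 0.429
outer loop
vertex -0.24 -2.073 2.924
vertex -1.028 -2.922 1.68
vertex 0.523 -2.083 2.448
endloop
endfacet
facet normal -0.848 0.012 0.529
outer loop
vertex -0.24 -2.073 2.924
vertex -0.555 -1.008 2.396
vertex -1.028 -2.922 1.68
endloop
endfacet
facet normal -0.256 0.866 -0.429
outer loop
vertex -1.343 -1.857 1.152
vertex -0.555 -1.008 2.396
vertex -0.58 -1.867 0.676
endloop
endfacet
facet normal 0.848 -0.012 -0.529
outer loop
vertex 0.208 -1.018 1.92
vertex 0.523 -2.083 2.448
vertex -0.58 -1.867 0.676
endloop
endfacet
facet normal -0.256 0.866 -0.429
outer loop
vertex -0.58 -1.867 0.676
vertex -0.555 -1.008 2.396
vertex 0.208 -1.018 1.92
endloop
endfacet
facet normal 0.463 0.500 0.732
outer loop
vertex 0.208 -1.018 1.92
vertex -0.24 -2.073 2.924
vertex 0.523 -2.083 2.448
endloop
endfacet
facet normal 0.463 0.500 0.732
outer loop
vertex -0.555 -1.008 2.396
vertex -0.24 -2.073 2.924
vertex 0.208 -1.018 1.92
endloop
endfacet
facet normal -0.717 -0.454 0.529
outer loop
vertex -2.871 -3.558 -1.298
vertex -3.878 -2.609 -1.85
vertex -3.17 -4.661 -2.651
endloop
endfacet
facet normal 0.676 -0.637 0.370
outer loop
vertex -2.302 -4.111 -3.29
vertex -2.871 -3.558 -1.298
vertex -3.17 -4.661 -2.651
endloop
endfacet
facet normal -0.717 -0.454 0.529
outer loop
vertex -3.17 -4.661 -2.651
vertex -3.878 -2.609 -1.85
vertex -4.177 -3.711 -3.202
endloop
endfacet
facet normal -0.169 -0.622 -0.765
outer loop
vertex -4.177 -3.711 -3.202
vertex -2.302 -4.111 -3.29
vertex -3.17 -4.661 -2.651
endloop
endfacet
facet normal 0.168 0.623 0.764
outer loop
vertex -2.871 -3.558 -1.298
vertex -3.01 -2.059 -2.489
vertex -3.878 -2.609 -1.85
endloop
endfacet
facet normal 0.676 -0.637 0.370
outer loop
vertex -2.003 -3.009 -1.938
vertex -2.871 -3.558 -1.298
vertex -2.302 -4.111 -3.29
endloop
endfacet
facet normal 0.169 0.623 0.764
outer loop
vertex -2.003 -3.009 -1.938
vertex -3.01 -2.059 -2.489
vertex -2.871 -3.558 -1.298
endloop
endfacet
facet normal -0.676 0.637 -0.370
outer loop
vertex -3.878 -2.609 -1.85
vertex -3.01 -2.059 -2.489
vertex -4.177 -3.711 -3.202
endloop
endfacet
facet normal -0.169 -0.623 -0.764
outer loop
vertex -3.309 -3.162 -3.842
vertex -2.302 -4.111 -3.29
vertex -4.177 -3.711 -3.202
endloop
endfacet
facet normal -0.676 0.637 -0.370
outer loop
vertex -4.177 -3.711 -3.202
vertex -3.01 -2.059 -2.489
vertex -3.309 -3.162 -3.842
endloop
endfacet
facet normal 0.717 0.454 -0.529
outer loop
vertex -3.309 -3.162 -3.842
vertex -2.003 -3.009 -1.938
vertex -2.302 -4.111 -3.29
endloop
endfacet
facet normal 0.717 0.454 -0.529
outer loop
vertex -3.01 -2.059 -2.489
vertex -2.003 -3.009 -1.938
vertex -3.309 -3.162 -3.842
endloop
endfacet
facet normal -0.767 0.642 -0.013
outer loop
vertex 2.997 -2.136 -0.697
vertex 2.516 -2.714 -0.852
vertex 2.664 -2.522 -0.123
endloop
endfacet
facet normal -0.255 0.864 0.433
outer loop
vertex 2.997 -2.136 -0.697
vertex 2.664 -2.522 -0.123
vertex 3.405 -2.327 -0.076
endloop
endfacet
facet normal 0.348 0.936 0.059
outer loop
vertex 2.997 -2.136 -0.697
vertex 3.405 -2.327 -0.076
vertex 3.714 -2.398 -0.774
endloop
endfacet
facet normal 0.210 0.758 -0.618
outer loop
vertex 2.997 -2.136 -0.697
vertex 3.714 -2.398 -0.774
vertex 3.165 -2.637 -1.254
endloop
endfacet
facet normal -0.479 0.576 -0.663
outer loop
vertex 2.997 -2.136 -0.697
vertex 3.165 -2.637 -1.254
vertex 2.516 -2.714 -0.852
endloop
endfacet
facet normal -0.152 0.355 0.922
outer loop
vertex 3.405 -2.327 -0.076
vertex 2.664 -2.522 -0.123
vertex 3.175 -3.023 0.154
endloop
endfacet
facet normal -0.980 -0.005 0.200
outer loop
vertex 2.664 -2.522 -0.123
vertex 2.516 -2.714 -0.852
vertex 2.626 -3.262 -0.326
endloop
endfacet
facet normal -0.514 -0.111 -0.851
outer loop
vertex 2.516 -2.714 -0.852
vertex 3.165 -2.637 -1.254
vertex 2.935 -3.333 -1.024
endloop
endfacet
facet normal 0.601 0.183 -0.778
outer loop
vertex 3.165 -2.637 -1.254
vertex 3.714 -2.398 -0.774
vertex 3.676 -3.138 -0.977
endloop
endfacet
facet normal 0.824 0.470 0.317
outer loop
vertex 3.714 -2.398 -0.774
vertex 3.405 -2.327 -0.076
vertex 3.824 -2.946 -0.248
endloop
endfacet
facet normal -0.210 -0.758 0.618
outer loop
vertex 3.343 -3.524 -0.403
vertex 3.175 -3.023 0.154
vertex 2.626 -3.262 -0.326
endloop
endfacet
facet normal -0.348 -0.936 -0.059
outer loop
vertex 3.343 -3.524 -0.403
vertex 2.626 -3.262 -0.326
vertex 2.935 -3.333 -1.024
endloop
endfacet
facet normal 0.255 -0.864 -0.433
outer loop
vertex 3.343 -3.524 -0.403
vertex 2.935 -3.333 -1.024
vertex 3.676 -3.138 -0.977
endloop
endfacet
facet normal 0.767 -0.642 0.013
outer loop
vertex 3.343 -3.524 -0.403
vertex 3.676 -3.138 -0.977
vertex 3.824 -2.946 -0.248
endloop
endfacet
facet normal 0.479 -0.576 0.663
outer loop
vertex 3.343 -3.524 -0.403
vertex 3.824 -2.946 -0.248
vertex 3.175 -3.023 0.154
endloop
endfacet
facet normal -0.601 -0.183 0.778
outer loop
vertex 2.626 -3.262 -0.326
vertex 3.175 -3.023 0.154
vertex 2.664 -2.522 -0.123
endloop
endfacet
facet normal -0.824 -0.470 -0.317
outer loop
vertex 2.935 -3.333 -1.024
vertex 2.626 -3.262 -0.326
vertex 2.516 -2.714 -0.852
endloop
endfacet
facet normal 0.152 -0.355 -0.922
outer loop
vertex 3.676 -3.138 -0.977
vertex 2.935 -3.333 -1.024
vertex 3.165 -2.637 -1.254
endloop
endfacet
facet normal 0.980 0.005 -0.200
outer loop
vertex 3.824 -2.946 -0.248
vertex 3.676 -3.138 -0.977
vertex 3.714 -2.398 -0.774
endloop
endfacet
facet normal 0.514 0.111 0.851
outer loop
vertex 3.175 -3.023 0.154
vertex 3.824 -2.946 -0.248
vertex 3.405 -2.327 -0.076
endloop
endfacet

endsolid
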